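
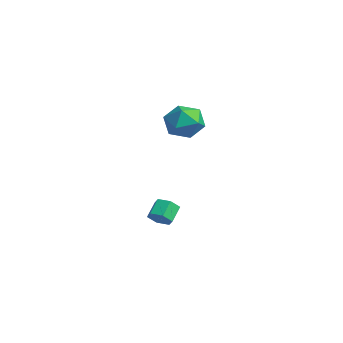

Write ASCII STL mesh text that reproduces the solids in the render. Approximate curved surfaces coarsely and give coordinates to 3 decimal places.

solid 
facet normal 0.480 -0.611 -0.629
outer loop
vertex 2.587 1.979 -3.559
vertex 2.08 2.042 -4.007
vertex 2.605 2.473 -4.025
endloop
endfacet
facet normal 0.877 0.312 0.365
outer loop
vertex 2.587 1.979 -3.559
vertex 2.605 2.473 -4.025
vertex 2.088 2.615 -2.904
endloop
endfacet
facet normal 0.877 0.313 0.365
outer loop
vertex 2.088 2.615 -2.904
vertex 2.605 2.473 -4.025
vertex 2.106 3.109 -3.371
endloop
endfacet
facet normal -0.480 0.612 0.629
outer loop
vertex 2.088 2.615 -2.904
vertex 2.106 3.109 -3.371
vertex 1.58 2.678 -3.353
endloop
endfacet
facet normal 0.480 -0.611 -0.629
outer loop
vertex 2.605 2.473 -4.025
vertex 2.08 2.042 -4.007
vertex 2.098 2.537 -4.474
endloop
endfacet
facet normal 0.463 0.786 -0.411
outer loop
vertex 2.605 2.473 -4.025
vertex 2.098 2.537 -4.474
vertex 2.106 3.109 -3.371
endloop
endfacet
facet normal 0.461 0.786 -0.411
outer loop
vertex 2.106 3.109 -3.371
vertex 2.098 2.537 -4.474
vertex 1.599 3.172 -3.819
endloop
endfacet
facet normal -0.480 0.612 0.629
outer loop
vertex 2.106 3.109 -3.371
vertex 1.599 3.172 -3.819
vertex 1.58 2.678 -3.353
endloop
endfacet
facet normal 0.480 -0.611 -0.629
outer loop
vertex 2.098 2.537 -4.474
vertex 2.08 2.042 -4.007
vertex 1.572 2.105 -4.456
endloop
endfacet
facet normal -0.416 0.474 -0.776
outer loop
vertex 2.098 2.537 -4.474
vertex 1.572 2.105 -4.456
vertex 1.599 3.172 -3.819
endloop
endfacet
facet normal -0.415 0.474 -0.777
outer loop
vertex 1.599 3.172 -3.819
vertex 1.572 2.105 -4.456
vertex 1.073 2.741 -3.801
endloop
endfacet
facet normal -0.480 0.612 0.629
outer loop
vertex 1.599 3.172 -3.819
vertex 1.073 2.741 -3.801
vertex 1.58 2.678 -3.353
endloop
endfacet
facet normal 0.480 -0.612 -0.629
outer loop
vertex 1.572 2.105 -4.456
vertex 2.08 2.042 -4.007
vertex 1.554 1.611 -3.989
endloop
endfacet
facet normal -0.877 -0.313 -0.365
outer loop
vertex 1.572 2.105 -4.456
vertex 1.554 1.611 -3.989
vertex 1.073 2.741 -3.801
endloop
endfacet
facet normal -0.877 -0.313 -0.365
outer loop
vertex 1.073 2.741 -3.801
vertex 1.554 1.611 -3.989
vertex 1.055 2.247 -3.335
endloop
endfacet
facet normal -0.480 0.611 0.629
outer loop
vertex 1.073 2.741 -3.801
vertex 1.055 2.247 -3.335
vertex 1.58 2.678 -3.353
endloop
endfacet
facet normal 0.480 -0.612 -0.629
outer loop
vertex 1.554 1.611 -3.989
vertex 2.08 2.042 -4.007
vertex 2.061 1.548 -3.541
endloop
endfacet
facet normal -0.462 -0.786 0.412
outer loop
vertex 1.554 1.611 -3.989
vertex 2.061 1.548 -3.541
vertex 1.055 2.247 -3.335
endloop
endfacet
facet normal -0.462 -0.786 0.410
outer loop
vertex 1.055 2.247 -3.335
vertex 2.061 1.548 -3.541
vertex 1.562 2.183 -2.886
endloop
endfacet
facet normal -0.480 0.611 0.629
outer loop
vertex 1.055 2.247 -3.335
vertex 1.562 2.183 -2.886
vertex 1.58 2.678 -3.353
endloop
endfacet
facet normal 0.480 -0.612 -0.629
outer loop
vertex 2.061 1.548 -3.541
vertex 2.08 2.042 -4.007
vertex 2.587 1.979 -3.559
endloop
endfacet
facet normal 0.415 -0.474 0.776
outer loop
vertex 2.061 1.548 -3.541
vertex 2.587 1.979 -3.559
vertex 1.562 2.183 -2.886
endloop
endfacet
facet normal 0.416 -0.474 0.777
outer loop
vertex 1.562 2.183 -2.886
vertex 2.587 1.979 -3.559
vertex 2.088 2.615 -2.904
endloop
endfacet
facet normal -0.480 0.611 0.629
outer loop
vertex 1.562 2.183 -2.886
vertex 2.088 2.615 -2.904
vertex 1.58 2.678 -3.353
endloop
endfacet
facet normal -0.090 0.980 0.180
outer loop
vertex 3.206 3.903 2.272
vertex 2.186 3.738 2.662
vertex 3.053 3.692 3.345
endloop
endfacet
facet normal 0.591 0.771 0.236
outer loop
vertex 3.206 3.903 2.272
vertex 3.053 3.692 3.345
vertex 3.889 3.217 2.804
endloop
endfacet
facet normal 0.786 0.483 -0.386
outer loop
vertex 3.206 3.903 2.272
vertex 3.889 3.217 2.804
vertex 3.541 2.97 1.786
endloop
endfacet
facet normal 0.225 0.513 -0.829
outer loop
vertex 3.206 3.903 2.272
vertex 3.541 2.97 1.786
vertex 2.488 3.291 1.698
endloop
endfacet
facet normal -0.316 0.819 -0.479
outer loop
vertex 3.206 3.903 2.272
vertex 2.488 3.291 1.698
vertex 2.186 3.738 2.662
endloop
endfacet
facet normal 0.625 0.263 0.735
outer loop
vertex 3.889 3.217 2.804
vertex 3.053 3.692 3.345
vertex 3.292 2.629 3.522
endloop
endfacet
facet normal -0.476 0.599 0.644
outer loop
vertex 3.053 3.692 3.345
vertex 2.186 3.738 2.662
vertex 2.239 2.95 3.434
endloop
endfacet
facet normal -0.841 0.340 -0.421
outer loop
vertex 2.186 3.738 2.662
vertex 2.488 3.291 1.698
vertex 1.891 2.703 2.416
endloop
endfacet
facet normal 0.035 -0.157 -0.987
outer loop
vertex 2.488 3.291 1.698
vertex 3.541 2.97 1.786
vertex 2.727 2.228 1.875
endloop
endfacet
facet normal 0.941 -0.203 -0.272
outer loop
vertex 3.541 2.97 1.786
vertex 3.889 3.217 2.804
vertex 3.594 2.182 2.558
endloop
endfacet
facet normal -0.225 -0.513 0.829
outer loop
vertex 2.574 2.017 2.948
vertex 3.292 2.629 3.522
vertex 2.239 2.95 3.434
endloop
endfacet
facet normal -0.786 -0.483 0.386
outer loop
vertex 2.574 2.017 2.948
vertex 2.239 2.95 3.434
vertex 1.891 2.703 2.416
endloop
endfacet
facet normal -0.591 -0.771 -0.236
outer loop
vertex 2.574 2.017 2.948
vertex 1.891 2.703 2.416
vertex 2.727 2.228 1.875
endloop
endfacet
facet normal 0.090 -0.980 -0.180
outer loop
vertex 2.574 2.017 2.948
vertex 2.727 2.228 1.875
vertex 3.594 2.182 2.558
endloop
endfacet
facet normal 0.316 -0.819 0.479
outer loop
vertex 2.574 2.017 2.948
vertex 3.594 2.182 2.558
vertex 3.292 2.629 3.522
endloop
endfacet
facet normal -0.035 0.157 0.987
outer loop
vertex 2.239 2.95 3.434
vertex 3.292 2.629 3.522
vertex 3.053 3.692 3.345
endloop
endfacet
facet normal -0.941 0.203 0.272
outer loop
vertex 1.891 2.703 2.416
vertex 2.239 2.95 3.434
vertex 2.186 3.738 2.662
endloop
endfacet
facet normal -0.625 -0.263 -0.735
outer loop
vertex 2.727 2.228 1.875
vertex 1.891 2.703 2.416
vertex 2.488 3.291 1.698
endloop
endfacet
facet normal 0.476 -0.599 -0.644
outer loop
vertex 3.594 2.182 2.558
vertex 2.727 2.228 1.875
vertex 3.541 2.97 1.786
endloop
endfacet
facet normal 0.841 -0.340 0.421
outer loop
vertex 3.292 2.629 3.522
vertex 3.594 2.182 2.558
vertex 3.889 3.217 2.804
endloop
endfacet

endsolid


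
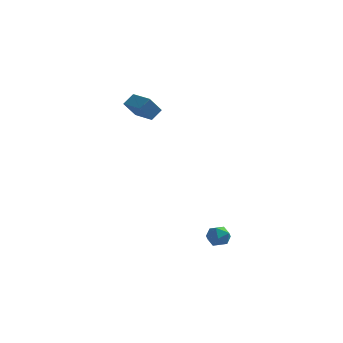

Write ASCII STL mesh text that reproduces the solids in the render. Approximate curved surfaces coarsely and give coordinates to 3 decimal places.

solid 
facet normal -0.429 -0.639 -0.639
outer loop
vertex -2.726 1.918 2.815
vertex -3.847 2.669 2.817
vertex -2.282 2.582 1.853
endloop
endfacet
facet normal 0.830 -0.557 -0.001
outer loop
vertex -1.913 3.131 2.403
vertex -2.726 1.918 2.815
vertex -2.282 2.582 1.853
endloop
endfacet
facet normal -0.429 -0.638 -0.639
outer loop
vertex -2.282 2.582 1.853
vertex -3.847 2.669 2.817
vertex -3.404 3.333 1.856
endloop
endfacet
facet normal 0.354 0.532 -0.769
outer loop
vertex -3.404 3.333 1.856
vertex -1.913 3.131 2.403
vertex -2.282 2.582 1.853
endloop
endfacet
facet normal -0.355 -0.532 0.769
outer loop
vertex -2.726 1.918 2.815
vertex -3.478 3.218 3.367
vertex -3.847 2.669 2.817
endloop
endfacet
facet normal 0.830 -0.557 -0.002
outer loop
vertex -2.356 2.467 3.364
vertex -2.726 1.918 2.815
vertex -1.913 3.131 2.403
endloop
endfacet
facet normal -0.354 -0.531 0.770
outer loop
vertex -2.356 2.467 3.364
vertex -3.478 3.218 3.367
vertex -2.726 1.918 2.815
endloop
endfacet
facet normal -0.831 0.557 0.002
outer loop
vertex -3.847 2.669 2.817
vertex -3.478 3.218 3.367
vertex -3.404 3.333 1.856
endloop
endfacet
facet normal 0.354 0.531 -0.770
outer loop
vertex -3.034 3.882 2.405
vertex -1.913 3.131 2.403
vertex -3.404 3.333 1.856
endloop
endfacet
facet normal -0.830 0.558 0.002
outer loop
vertex -3.404 3.333 1.856
vertex -3.478 3.218 3.367
vertex -3.034 3.882 2.405
endloop
endfacet
facet normal 0.429 0.639 0.639
outer loop
vertex -3.034 3.882 2.405
vertex -2.356 2.467 3.364
vertex -1.913 3.131 2.403
endloop
endfacet
facet normal 0.429 0.639 0.639
outer loop
vertex -3.478 3.218 3.367
vertex -2.356 2.467 3.364
vertex -3.034 3.882 2.405
endloop
endfacet
facet normal -0.259 0.303 0.917
outer loop
vertex 3.156 -3.468 -2.737
vertex 2.498 -3.648 -2.863
vertex 2.937 -4.109 -2.587
endloop
endfacet
facet normal 0.414 0.071 0.907
outer loop
vertex 3.156 -3.468 -2.737
vertex 2.937 -4.109 -2.587
vertex 3.56 -4.014 -2.879
endloop
endfacet
facet normal 0.775 0.461 0.432
outer loop
vertex 3.156 -3.468 -2.737
vertex 3.56 -4.014 -2.879
vertex 3.505 -3.494 -3.336
endloop
endfacet
facet normal 0.324 0.934 0.148
outer loop
vertex 3.156 -3.468 -2.737
vertex 3.505 -3.494 -3.336
vertex 2.849 -3.268 -3.326
endloop
endfacet
facet normal -0.315 0.837 0.448
outer loop
vertex 3.156 -3.468 -2.737
vertex 2.849 -3.268 -3.326
vertex 2.498 -3.648 -2.863
endloop
endfacet
facet normal 0.411 -0.607 0.680
outer loop
vertex 3.56 -4.014 -2.879
vertex 2.937 -4.109 -2.587
vertex 3.151 -4.532 -3.094
endloop
endfacet
facet normal -0.680 -0.231 0.696
outer loop
vertex 2.937 -4.109 -2.587
vertex 2.498 -3.648 -2.863
vertex 2.495 -4.306 -3.084
endloop
endfacet
facet normal -0.770 0.634 -0.063
outer loop
vertex 2.498 -3.648 -2.863
vertex 2.849 -3.268 -3.326
vertex 2.44 -3.786 -3.541
endloop
endfacet
facet normal 0.265 0.792 -0.549
outer loop
vertex 2.849 -3.268 -3.326
vertex 3.505 -3.494 -3.336
vertex 3.063 -3.691 -3.833
endloop
endfacet
facet normal 0.996 0.026 -0.090
outer loop
vertex 3.505 -3.494 -3.336
vertex 3.56 -4.014 -2.879
vertex 3.502 -4.152 -3.557
endloop
endfacet
facet normal -0.324 -0.934 -0.148
outer loop
vertex 2.844 -4.332 -3.683
vertex 3.151 -4.532 -3.094
vertex 2.495 -4.306 -3.084
endloop
endfacet
facet normal -0.775 -0.461 -0.432
outer loop
vertex 2.844 -4.332 -3.683
vertex 2.495 -4.306 -3.084
vertex 2.44 -3.786 -3.541
endloop
endfacet
facet normal -0.414 -0.071 -0.907
outer loop
vertex 2.844 -4.332 -3.683
vertex 2.44 -3.786 -3.541
vertex 3.063 -3.691 -3.833
endloop
endfacet
facet normal 0.259 -0.303 -0.917
outer loop
vertex 2.844 -4.332 -3.683
vertex 3.063 -3.691 -3.833
vertex 3.502 -4.152 -3.557
endloop
endfacet
facet normal 0.315 -0.837 -0.448
outer loop
vertex 2.844 -4.332 -3.683
vertex 3.502 -4.152 -3.557
vertex 3.151 -4.532 -3.094
endloop
endfacet
facet normal -0.265 -0.792 0.549
outer loop
vertex 2.495 -4.306 -3.084
vertex 3.151 -4.532 -3.094
vertex 2.937 -4.109 -2.587
endloop
endfacet
facet normal -0.996 -0.026 0.090
outer loop
vertex 2.44 -3.786 -3.541
vertex 2.495 -4.306 -3.084
vertex 2.498 -3.648 -2.863
endloop
endfacet
facet normal -0.411 0.607 -0.680
outer loop
vertex 3.063 -3.691 -3.833
vertex 2.44 -3.786 -3.541
vertex 2.849 -3.268 -3.326
endloop
endfacet
facet normal 0.680 0.231 -0.696
outer loop
vertex 3.502 -4.152 -3.557
vertex 3.063 -3.691 -3.833
vertex 3.505 -3.494 -3.336
endloop
endfacet
facet normal 0.770 -0.634 0.063
outer loop
vertex 3.151 -4.532 -3.094
vertex 3.502 -4.152 -3.557
vertex 3.56 -4.014 -2.879
endloop
endfacet

endsolid


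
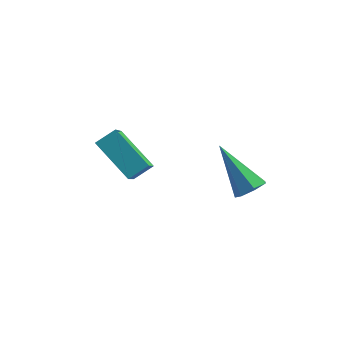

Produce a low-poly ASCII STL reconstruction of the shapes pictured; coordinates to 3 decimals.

solid 
facet normal -0.770 0.322 0.551
outer loop
vertex -1.783 0.949 2.684
vertex -2.139 2.347 1.371
vertex -2.328 0.398 2.245
endloop
endfacet
facet normal 0.182 -0.717 0.673
outer loop
vertex -0.881 -0.207 1.209
vertex -1.783 0.949 2.684
vertex -2.328 0.398 2.245
endloop
endfacet
facet normal -0.769 0.322 0.552
outer loop
vertex -2.328 0.398 2.245
vertex -2.139 2.347 1.371
vertex -2.684 1.796 0.933
endloop
endfacet
facet normal -0.612 -0.619 -0.493
outer loop
vertex -2.684 1.796 0.933
vertex -0.881 -0.207 1.209
vertex -2.328 0.398 2.245
endloop
endfacet
facet normal 0.612 0.619 0.493
outer loop
vertex -1.783 0.949 2.684
vertex -0.692 1.742 0.335
vertex -2.139 2.347 1.371
endloop
endfacet
facet normal 0.183 -0.716 0.673
outer loop
vertex -0.336 0.344 1.647
vertex -1.783 0.949 2.684
vertex -0.881 -0.207 1.209
endloop
endfacet
facet normal 0.612 0.618 0.493
outer loop
vertex -0.336 0.344 1.647
vertex -0.692 1.742 0.335
vertex -1.783 0.949 2.684
endloop
endfacet
facet normal -0.183 0.716 -0.674
outer loop
vertex -2.139 2.347 1.371
vertex -0.692 1.742 0.335
vertex -2.684 1.796 0.933
endloop
endfacet
facet normal -0.612 -0.619 -0.493
outer loop
vertex -1.237 1.191 -0.104
vertex -0.881 -0.207 1.209
vertex -2.684 1.796 0.933
endloop
endfacet
facet normal -0.183 0.717 -0.673
outer loop
vertex -2.684 1.796 0.933
vertex -0.692 1.742 0.335
vertex -1.237 1.191 -0.104
endloop
endfacet
facet normal 0.769 -0.322 -0.552
outer loop
vertex -1.237 1.191 -0.104
vertex -0.336 0.344 1.647
vertex -0.881 -0.207 1.209
endloop
endfacet
facet normal 0.770 -0.322 -0.552
outer loop
vertex -0.692 1.742 0.335
vertex -0.336 0.344 1.647
vertex -1.237 1.191 -0.104
endloop
endfacet
facet normal 0.652 -0.293 -0.699
outer loop
vertex 3.156 2.673 -0.24
vertex 2.657 2.562 -0.659
vertex 3.003 3.117 -0.569
endloop
endfacet
facet normal 0.512 0.618 0.596
outer loop
vertex 3.156 2.673 -0.24
vertex 3.003 3.117 -0.569
vertex 1.243 3.198 0.859
endloop
endfacet
facet normal 0.652 -0.293 -0.699
outer loop
vertex 3.003 3.117 -0.569
vertex 2.657 2.562 -0.659
vertex 2.59 3.142 -0.965
endloop
endfacet
facet normal 0.053 0.999 0.008
outer loop
vertex 3.003 3.117 -0.569
vertex 2.59 3.142 -0.965
vertex 1.243 3.198 0.859
endloop
endfacet
facet normal 0.652 -0.294 -0.699
outer loop
vertex 2.59 3.142 -0.965
vertex 2.657 2.562 -0.659
vertex 2.228 2.731 -1.13
endloop
endfacet
facet normal -0.575 0.686 -0.446
outer loop
vertex 2.59 3.142 -0.965
vertex 2.228 2.731 -1.13
vertex 1.243 3.198 0.859
endloop
endfacet
facet normal 0.652 -0.294 -0.699
outer loop
vertex 2.228 2.731 -1.13
vertex 2.657 2.562 -0.659
vertex 2.189 2.192 -0.94
endloop
endfacet
facet normal -0.901 -0.085 -0.426
outer loop
vertex 2.228 2.731 -1.13
vertex 2.189 2.192 -0.94
vertex 1.243 3.198 0.859
endloop
endfacet
facet normal 0.652 -0.293 -0.699
outer loop
vertex 2.189 2.192 -0.94
vertex 2.657 2.562 -0.659
vertex 2.503 1.931 -0.538
endloop
endfacet
facet normal -0.678 -0.733 0.054
outer loop
vertex 2.189 2.192 -0.94
vertex 2.503 1.931 -0.538
vertex 1.243 3.198 0.859
endloop
endfacet
facet normal 0.652 -0.293 -0.699
outer loop
vertex 2.503 1.931 -0.538
vertex 2.657 2.562 -0.659
vertex 2.933 2.146 -0.227
endloop
endfacet
facet normal -0.073 -0.771 0.633
outer loop
vertex 2.503 1.931 -0.538
vertex 2.933 2.146 -0.227
vertex 1.243 3.198 0.859
endloop
endfacet
facet normal 0.652 -0.293 -0.699
outer loop
vertex 2.933 2.146 -0.227
vertex 2.657 2.562 -0.659
vertex 3.156 2.673 -0.24
endloop
endfacet
facet normal 0.455 -0.171 0.874
outer loop
vertex 2.933 2.146 -0.227
vertex 3.156 2.673 -0.24
vertex 1.243 3.198 0.859
endloop
endfacet

endsolid


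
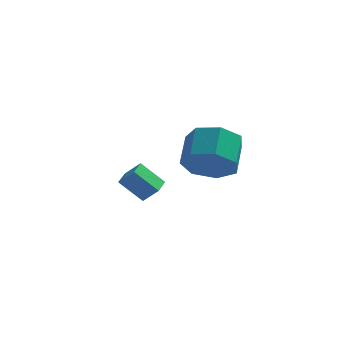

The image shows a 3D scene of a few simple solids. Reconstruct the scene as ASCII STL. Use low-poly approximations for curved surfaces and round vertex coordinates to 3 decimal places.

solid 
facet normal -0.720 0.048 0.693
outer loop
vertex -3.883 1.366 -1.695
vertex -3.758 2.254 -1.626
vertex -4.543 1.512 -2.391
endloop
endfacet
facet normal -0.138 -0.987 -0.076
outer loop
vertex -3.542 1.446 -3.354
vertex -3.883 1.366 -1.695
vertex -4.543 1.512 -2.391
endloop
endfacet
facet normal -0.720 0.047 0.693
outer loop
vertex -4.543 1.512 -2.391
vertex -3.758 2.254 -1.626
vertex -4.418 2.401 -2.322
endloop
endfacet
facet normal -0.680 0.151 -0.717
outer loop
vertex -4.418 2.401 -2.322
vertex -3.542 1.446 -3.354
vertex -4.543 1.512 -2.391
endloop
endfacet
facet normal 0.680 -0.151 0.717
outer loop
vertex -3.883 1.366 -1.695
vertex -2.757 2.188 -2.589
vertex -3.758 2.254 -1.626
endloop
endfacet
facet normal -0.139 -0.987 -0.076
outer loop
vertex -2.882 1.299 -2.658
vertex -3.883 1.366 -1.695
vertex -3.542 1.446 -3.354
endloop
endfacet
facet normal 0.680 -0.151 0.717
outer loop
vertex -2.882 1.299 -2.658
vertex -2.757 2.188 -2.589
vertex -3.883 1.366 -1.695
endloop
endfacet
facet normal 0.139 0.987 0.077
outer loop
vertex -3.758 2.254 -1.626
vertex -2.757 2.188 -2.589
vertex -4.418 2.401 -2.322
endloop
endfacet
facet normal -0.680 0.151 -0.717
outer loop
vertex -3.417 2.334 -3.285
vertex -3.542 1.446 -3.354
vertex -4.418 2.401 -2.322
endloop
endfacet
facet normal 0.139 0.987 0.076
outer loop
vertex -4.418 2.401 -2.322
vertex -2.757 2.188 -2.589
vertex -3.417 2.334 -3.285
endloop
endfacet
facet normal 0.720 -0.048 -0.693
outer loop
vertex -3.417 2.334 -3.285
vertex -2.882 1.299 -2.658
vertex -3.542 1.446 -3.354
endloop
endfacet
facet normal 0.720 -0.047 -0.693
outer loop
vertex -2.757 2.188 -2.589
vertex -2.882 1.299 -2.658
vertex -3.417 2.334 -3.285
endloop
endfacet
facet normal -0.030 -0.841 -0.540
outer loop
vertex 0.727 -3.694 1.551
vertex -0.282 -3.432 1.2
vertex 0.688 -3.178 0.75
endloop
endfacet
facet normal 0.999 -0.003 -0.050
outer loop
vertex 0.727 -3.694 1.551
vertex 0.688 -3.178 0.75
vertex 0.771 -2.45 2.351
endloop
endfacet
facet normal 0.999 -0.004 -0.050
outer loop
vertex 0.771 -2.45 2.351
vertex 0.688 -3.178 0.75
vertex 0.733 -1.933 1.549
endloop
endfacet
facet normal 0.030 0.841 0.541
outer loop
vertex 0.771 -2.45 2.351
vertex 0.733 -1.933 1.549
vertex -0.238 -2.188 2.0
endloop
endfacet
facet normal -0.030 -0.841 -0.540
outer loop
vertex 0.688 -3.178 0.75
vertex -0.282 -3.432 1.2
vertex -0.081 -2.853 0.287
endloop
endfacet
facet normal 0.592 0.420 -0.688
outer loop
vertex 0.688 -3.178 0.75
vertex -0.081 -2.853 0.287
vertex 0.733 -1.933 1.549
endloop
endfacet
facet normal 0.591 0.421 -0.688
outer loop
vertex 0.733 -1.933 1.549
vertex -0.081 -2.853 0.287
vertex -0.036 -1.608 1.087
endloop
endfacet
facet normal 0.030 0.841 0.541
outer loop
vertex 0.733 -1.933 1.549
vertex -0.036 -1.608 1.087
vertex -0.238 -2.188 2.0
endloop
endfacet
facet normal -0.031 -0.841 -0.540
outer loop
vertex -0.081 -2.853 0.287
vertex -0.282 -3.432 1.2
vertex -1.002 -2.964 0.512
endloop
endfacet
facet normal -0.261 0.529 -0.808
outer loop
vertex -0.081 -2.853 0.287
vertex -1.002 -2.964 0.512
vertex -0.036 -1.608 1.087
endloop
endfacet
facet normal -0.262 0.529 -0.807
outer loop
vertex -0.036 -1.608 1.087
vertex -1.002 -2.964 0.512
vertex -0.957 -1.72 1.312
endloop
endfacet
facet normal 0.030 0.841 0.541
outer loop
vertex -0.036 -1.608 1.087
vertex -0.957 -1.72 1.312
vertex -0.238 -2.188 2.0
endloop
endfacet
facet normal -0.030 -0.841 -0.540
outer loop
vertex -1.002 -2.964 0.512
vertex -0.282 -3.432 1.2
vertex -1.381 -3.428 1.255
endloop
endfacet
facet normal -0.917 0.238 -0.319
outer loop
vertex -1.002 -2.964 0.512
vertex -1.381 -3.428 1.255
vertex -0.957 -1.72 1.312
endloop
endfacet
facet normal -0.917 0.238 -0.319
outer loop
vertex -0.957 -1.72 1.312
vertex -1.381 -3.428 1.255
vertex -1.336 -2.184 2.055
endloop
endfacet
facet normal 0.030 0.841 0.540
outer loop
vertex -0.957 -1.72 1.312
vertex -1.336 -2.184 2.055
vertex -0.238 -2.188 2.0
endloop
endfacet
facet normal -0.030 -0.841 -0.540
outer loop
vertex -1.381 -3.428 1.255
vertex -0.282 -3.432 1.2
vertex -0.933 -3.895 1.957
endloop
endfacet
facet normal -0.883 -0.231 0.409
outer loop
vertex -1.381 -3.428 1.255
vertex -0.933 -3.895 1.957
vertex -1.336 -2.184 2.055
endloop
endfacet
facet normal -0.883 -0.231 0.409
outer loop
vertex -1.336 -2.184 2.055
vertex -0.933 -3.895 1.957
vertex -0.888 -2.651 2.757
endloop
endfacet
facet normal 0.030 0.841 0.540
outer loop
vertex -1.336 -2.184 2.055
vertex -0.888 -2.651 2.757
vertex -0.238 -2.188 2.0
endloop
endfacet
facet normal -0.031 -0.841 -0.541
outer loop
vertex -0.933 -3.895 1.957
vertex -0.282 -3.432 1.2
vertex 0.005 -4.014 2.089
endloop
endfacet
facet normal -0.184 -0.527 0.830
outer loop
vertex -0.933 -3.895 1.957
vertex 0.005 -4.014 2.089
vertex -0.888 -2.651 2.757
endloop
endfacet
facet normal -0.182 -0.526 0.830
outer loop
vertex -0.888 -2.651 2.757
vertex 0.005 -4.014 2.089
vertex 0.05 -2.769 2.888
endloop
endfacet
facet normal 0.030 0.841 0.540
outer loop
vertex -0.888 -2.651 2.757
vertex 0.05 -2.769 2.888
vertex -0.238 -2.188 2.0
endloop
endfacet
facet normal -0.030 -0.841 -0.541
outer loop
vertex 0.005 -4.014 2.089
vertex -0.282 -3.432 1.2
vertex 0.727 -3.694 1.551
endloop
endfacet
facet normal 0.654 -0.425 0.625
outer loop
vertex 0.005 -4.014 2.089
vertex 0.727 -3.694 1.551
vertex 0.05 -2.769 2.888
endloop
endfacet
facet normal 0.654 -0.425 0.625
outer loop
vertex 0.05 -2.769 2.888
vertex 0.727 -3.694 1.551
vertex 0.771 -2.45 2.351
endloop
endfacet
facet normal 0.030 0.841 0.540
outer loop
vertex 0.05 -2.769 2.888
vertex 0.771 -2.45 2.351
vertex -0.238 -2.188 2.0
endloop
endfacet

endsolid


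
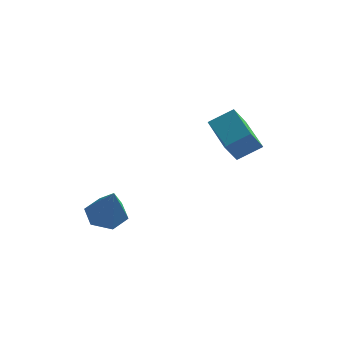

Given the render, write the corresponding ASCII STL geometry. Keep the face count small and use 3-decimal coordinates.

solid 
facet normal -0.316 -0.490 0.813
outer loop
vertex 4.216 1.106 1.879
vertex 3.254 2.525 2.36
vertex 3.303 0.692 1.275
endloop
endfacet
facet normal 0.540 -0.797 -0.270
outer loop
vertex 3.666 1.255 0.34
vertex 4.216 1.106 1.879
vertex 3.303 0.692 1.275
endloop
endfacet
facet normal -0.316 -0.490 0.813
outer loop
vertex 3.303 0.692 1.275
vertex 3.254 2.525 2.36
vertex 2.341 2.111 1.756
endloop
endfacet
facet normal -0.780 -0.354 -0.516
outer loop
vertex 2.341 2.111 1.756
vertex 3.666 1.255 0.34
vertex 3.303 0.692 1.275
endloop
endfacet
facet normal 0.780 0.354 0.516
outer loop
vertex 4.216 1.106 1.879
vertex 3.617 3.088 1.425
vertex 3.254 2.525 2.36
endloop
endfacet
facet normal 0.540 -0.797 -0.270
outer loop
vertex 4.579 1.669 0.944
vertex 4.216 1.106 1.879
vertex 3.666 1.255 0.34
endloop
endfacet
facet normal 0.780 0.354 0.516
outer loop
vertex 4.579 1.669 0.944
vertex 3.617 3.088 1.425
vertex 4.216 1.106 1.879
endloop
endfacet
facet normal -0.540 0.797 0.270
outer loop
vertex 3.254 2.525 2.36
vertex 3.617 3.088 1.425
vertex 2.341 2.111 1.756
endloop
endfacet
facet normal -0.780 -0.354 -0.516
outer loop
vertex 2.704 2.674 0.821
vertex 3.666 1.255 0.34
vertex 2.341 2.111 1.756
endloop
endfacet
facet normal -0.540 0.797 0.270
outer loop
vertex 2.341 2.111 1.756
vertex 3.617 3.088 1.425
vertex 2.704 2.674 0.821
endloop
endfacet
facet normal 0.316 0.490 -0.813
outer loop
vertex 2.704 2.674 0.821
vertex 4.579 1.669 0.944
vertex 3.666 1.255 0.34
endloop
endfacet
facet normal 0.316 0.490 -0.813
outer loop
vertex 3.617 3.088 1.425
vertex 4.579 1.669 0.944
vertex 2.704 2.674 0.821
endloop
endfacet
facet normal -0.282 0.409 -0.868
outer loop
vertex -0.093 -0.494 -2.407
vertex -0.918 -0.611 -2.194
vertex -0.518 0.119 -1.98
endloop
endfacet
facet normal 0.868 0.381 0.318
outer loop
vertex -0.093 -0.494 -2.407
vertex -0.518 0.119 -1.98
vertex -0.382 -1.389 -0.546
endloop
endfacet
facet normal -0.282 0.409 -0.868
outer loop
vertex -0.518 0.119 -1.98
vertex -0.918 -0.611 -2.194
vertex -1.343 0.002 -1.767
endloop
endfacet
facet normal 0.087 0.691 0.718
outer loop
vertex -0.518 0.119 -1.98
vertex -1.343 0.002 -1.767
vertex -0.382 -1.389 -0.546
endloop
endfacet
facet normal -0.281 0.410 -0.868
outer loop
vertex -1.343 0.002 -1.767
vertex -0.918 -0.611 -2.194
vertex -1.743 -0.728 -1.982
endloop
endfacet
facet normal -0.678 0.161 0.717
outer loop
vertex -1.343 0.002 -1.767
vertex -1.743 -0.728 -1.982
vertex -0.382 -1.389 -0.546
endloop
endfacet
facet normal -0.281 0.409 -0.868
outer loop
vertex -1.743 -0.728 -1.982
vertex -0.918 -0.611 -2.194
vertex -1.318 -1.342 -2.409
endloop
endfacet
facet normal -0.663 -0.679 0.316
outer loop
vertex -1.743 -0.728 -1.982
vertex -1.318 -1.342 -2.409
vertex -0.382 -1.389 -0.546
endloop
endfacet
facet normal -0.282 0.410 -0.868
outer loop
vertex -1.318 -1.342 -2.409
vertex -0.918 -0.611 -2.194
vertex -0.493 -1.225 -2.622
endloop
endfacet
facet normal 0.118 -0.989 -0.084
outer loop
vertex -1.318 -1.342 -2.409
vertex -0.493 -1.225 -2.622
vertex -0.382 -1.389 -0.546
endloop
endfacet
facet normal -0.282 0.410 -0.868
outer loop
vertex -0.493 -1.225 -2.622
vertex -0.918 -0.611 -2.194
vertex -0.093 -0.494 -2.407
endloop
endfacet
facet normal 0.884 -0.459 -0.084
outer loop
vertex -0.493 -1.225 -2.622
vertex -0.093 -0.494 -2.407
vertex -0.382 -1.389 -0.546
endloop
endfacet

endsolid


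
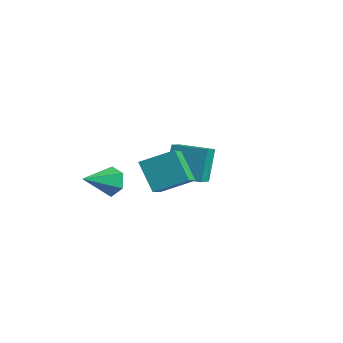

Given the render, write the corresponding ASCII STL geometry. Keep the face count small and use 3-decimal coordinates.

solid 
facet normal 0.148 0.874 -0.462
outer loop
vertex -3.165 -2.472 0.813
vertex -3.717 -2.775 0.062
vertex -4.131 -2.306 0.817
endloop
endfacet
facet normal 0.019 0.089 0.996
outer loop
vertex -3.165 -2.472 0.813
vertex -4.131 -2.306 0.817
vertex -4.023 -4.585 1.018
endloop
endfacet
facet normal 0.148 0.874 -0.462
outer loop
vertex -4.131 -2.306 0.817
vertex -3.717 -2.775 0.062
vertex -4.683 -2.609 0.066
endloop
endfacet
facet normal -0.808 0.014 0.589
outer loop
vertex -4.131 -2.306 0.817
vertex -4.683 -2.609 0.066
vertex -4.023 -4.585 1.018
endloop
endfacet
facet normal 0.148 0.874 -0.462
outer loop
vertex -4.683 -2.609 0.066
vertex -3.717 -2.775 0.062
vertex -4.269 -3.078 -0.689
endloop
endfacet
facet normal -0.884 -0.407 -0.232
outer loop
vertex -4.683 -2.609 0.066
vertex -4.269 -3.078 -0.689
vertex -4.023 -4.585 1.018
endloop
endfacet
facet normal 0.148 0.875 -0.461
outer loop
vertex -4.269 -3.078 -0.689
vertex -3.717 -2.775 0.062
vertex -3.303 -3.243 -0.693
endloop
endfacet
facet normal -0.131 -0.752 -0.645
outer loop
vertex -4.269 -3.078 -0.689
vertex -3.303 -3.243 -0.693
vertex -4.023 -4.585 1.018
endloop
endfacet
facet normal 0.148 0.875 -0.461
outer loop
vertex -3.303 -3.243 -0.693
vertex -3.717 -2.775 0.062
vertex -2.751 -2.94 0.058
endloop
endfacet
facet normal 0.696 -0.677 -0.238
outer loop
vertex -3.303 -3.243 -0.693
vertex -2.751 -2.94 0.058
vertex -4.023 -4.585 1.018
endloop
endfacet
facet normal 0.148 0.875 -0.461
outer loop
vertex -2.751 -2.94 0.058
vertex -3.717 -2.775 0.062
vertex -3.165 -2.472 0.813
endloop
endfacet
facet normal 0.771 -0.257 0.582
outer loop
vertex -2.751 -2.94 0.058
vertex -3.165 -2.472 0.813
vertex -4.023 -4.585 1.018
endloop
endfacet
facet normal -0.892 -0.452 0.016
outer loop
vertex -3.703 1.787 0.806
vertex -4.474 3.272 -0.196
vertex -3.221 0.769 -1.072
endloop
endfacet
facet normal 0.395 -0.761 0.514
outer loop
vertex -1.446 1.668 -1.104
vertex -3.703 1.787 0.806
vertex -3.221 0.769 -1.072
endloop
endfacet
facet normal -0.892 -0.452 0.016
outer loop
vertex -3.221 0.769 -1.072
vertex -4.474 3.272 -0.196
vertex -3.992 2.254 -2.074
endloop
endfacet
facet normal 0.220 -0.465 -0.858
outer loop
vertex -3.992 2.254 -2.074
vertex -1.446 1.668 -1.104
vertex -3.221 0.769 -1.072
endloop
endfacet
facet normal -0.220 0.465 0.858
outer loop
vertex -3.703 1.787 0.806
vertex -2.699 4.171 -0.228
vertex -4.474 3.272 -0.196
endloop
endfacet
facet normal 0.395 -0.761 0.514
outer loop
vertex -1.928 2.686 0.774
vertex -3.703 1.787 0.806
vertex -1.446 1.668 -1.104
endloop
endfacet
facet normal -0.220 0.465 0.858
outer loop
vertex -1.928 2.686 0.774
vertex -2.699 4.171 -0.228
vertex -3.703 1.787 0.806
endloop
endfacet
facet normal -0.395 0.761 -0.514
outer loop
vertex -4.474 3.272 -0.196
vertex -2.699 4.171 -0.228
vertex -3.992 2.254 -2.074
endloop
endfacet
facet normal 0.220 -0.465 -0.858
outer loop
vertex -2.217 3.153 -2.106
vertex -1.446 1.668 -1.104
vertex -3.992 2.254 -2.074
endloop
endfacet
facet normal -0.395 0.761 -0.514
outer loop
vertex -3.992 2.254 -2.074
vertex -2.699 4.171 -0.228
vertex -2.217 3.153 -2.106
endloop
endfacet
facet normal 0.892 0.452 -0.016
outer loop
vertex -2.217 3.153 -2.106
vertex -1.928 2.686 0.774
vertex -1.446 1.668 -1.104
endloop
endfacet
facet normal 0.892 0.452 -0.016
outer loop
vertex -2.699 4.171 -0.228
vertex -1.928 2.686 0.774
vertex -2.217 3.153 -2.106
endloop
endfacet
facet normal -0.442 0.708 -0.552
outer loop
vertex -1.828 -2.142 2.056
vertex -0.619 -0.789 2.823
vertex -0.519 -2.475 0.58
endloop
endfacet
facet normal -0.614 -0.687 -0.390
outer loop
vertex 0.439 -4.011 1.777
vertex -1.828 -2.142 2.056
vertex -0.519 -2.475 0.58
endloop
endfacet
facet normal -0.442 0.708 -0.552
outer loop
vertex -0.519 -2.475 0.58
vertex -0.619 -0.789 2.823
vertex 0.69 -1.122 1.348
endloop
endfacet
facet normal 0.655 -0.166 -0.737
outer loop
vertex 0.69 -1.122 1.348
vertex 0.439 -4.011 1.777
vertex -0.519 -2.475 0.58
endloop
endfacet
facet normal -0.654 0.167 0.738
outer loop
vertex -1.828 -2.142 2.056
vertex 0.339 -2.325 4.02
vertex -0.619 -0.789 2.823
endloop
endfacet
facet normal -0.614 -0.686 -0.390
outer loop
vertex -0.87 -3.678 3.252
vertex -1.828 -2.142 2.056
vertex 0.439 -4.011 1.777
endloop
endfacet
facet normal -0.654 0.166 0.738
outer loop
vertex -0.87 -3.678 3.252
vertex 0.339 -2.325 4.02
vertex -1.828 -2.142 2.056
endloop
endfacet
facet normal 0.614 0.687 0.390
outer loop
vertex -0.619 -0.789 2.823
vertex 0.339 -2.325 4.02
vertex 0.69 -1.122 1.348
endloop
endfacet
facet normal 0.654 -0.166 -0.738
outer loop
vertex 1.648 -2.658 2.544
vertex 0.439 -4.011 1.777
vertex 0.69 -1.122 1.348
endloop
endfacet
facet normal 0.614 0.686 0.390
outer loop
vertex 0.69 -1.122 1.348
vertex 0.339 -2.325 4.02
vertex 1.648 -2.658 2.544
endloop
endfacet
facet normal 0.442 -0.707 0.552
outer loop
vertex 1.648 -2.658 2.544
vertex -0.87 -3.678 3.252
vertex 0.439 -4.011 1.777
endloop
endfacet
facet normal 0.442 -0.708 0.551
outer loop
vertex 0.339 -2.325 4.02
vertex -0.87 -3.678 3.252
vertex 1.648 -2.658 2.544
endloop
endfacet

endsolid


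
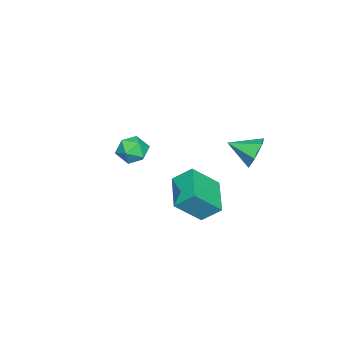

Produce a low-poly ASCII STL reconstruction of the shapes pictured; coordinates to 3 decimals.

solid 
facet normal -0.507 0.517 -0.689
outer loop
vertex -0.423 2.118 -3.63
vertex 1.091 2.882 -4.171
vertex -0.264 1.267 -4.386
endloop
endfacet
facet normal -0.850 -0.429 0.304
outer loop
vertex 0.589 0.398 -3.229
vertex -0.423 2.118 -3.63
vertex -0.264 1.267 -4.386
endloop
endfacet
facet normal -0.508 0.518 -0.689
outer loop
vertex -0.264 1.267 -4.386
vertex 1.091 2.882 -4.171
vertex 1.25 2.031 -4.928
endloop
endfacet
facet normal 0.138 -0.740 -0.658
outer loop
vertex 1.25 2.031 -4.928
vertex 0.589 0.398 -3.229
vertex -0.264 1.267 -4.386
endloop
endfacet
facet normal -0.138 0.740 0.658
outer loop
vertex -0.423 2.118 -3.63
vertex 1.944 2.013 -3.014
vertex 1.091 2.882 -4.171
endloop
endfacet
facet normal -0.850 -0.429 0.304
outer loop
vertex 0.43 1.249 -2.472
vertex -0.423 2.118 -3.63
vertex 0.589 0.398 -3.229
endloop
endfacet
facet normal -0.138 0.741 0.658
outer loop
vertex 0.43 1.249 -2.472
vertex 1.944 2.013 -3.014
vertex -0.423 2.118 -3.63
endloop
endfacet
facet normal 0.850 0.430 -0.304
outer loop
vertex 1.091 2.882 -4.171
vertex 1.944 2.013 -3.014
vertex 1.25 2.031 -4.928
endloop
endfacet
facet normal 0.139 -0.740 -0.658
outer loop
vertex 2.103 1.162 -3.77
vertex 0.589 0.398 -3.229
vertex 1.25 2.031 -4.928
endloop
endfacet
facet normal 0.850 0.429 -0.304
outer loop
vertex 1.25 2.031 -4.928
vertex 1.944 2.013 -3.014
vertex 2.103 1.162 -3.77
endloop
endfacet
facet normal 0.507 -0.518 0.689
outer loop
vertex 2.103 1.162 -3.77
vertex 0.43 1.249 -2.472
vertex 0.589 0.398 -3.229
endloop
endfacet
facet normal 0.508 -0.517 0.689
outer loop
vertex 1.944 2.013 -3.014
vertex 0.43 1.249 -2.472
vertex 2.103 1.162 -3.77
endloop
endfacet
facet normal -0.202 0.909 -0.364
outer loop
vertex -0.804 3.271 -2.61
vertex -1.403 3.37 -2.03
vertex -0.616 3.611 -1.866
endloop
endfacet
facet normal 0.933 -0.353 -0.074
outer loop
vertex -0.804 3.271 -2.61
vertex -0.616 3.611 -1.866
vertex -1.137 2.17 -1.55
endloop
endfacet
facet normal -0.202 0.909 -0.364
outer loop
vertex -0.616 3.611 -1.866
vertex -1.403 3.37 -2.03
vertex -1.215 3.71 -1.286
endloop
endfacet
facet normal 0.685 -0.089 0.723
outer loop
vertex -0.616 3.611 -1.866
vertex -1.215 3.71 -1.286
vertex -1.137 2.17 -1.55
endloop
endfacet
facet normal -0.202 0.909 -0.364
outer loop
vertex -1.215 3.71 -1.286
vertex -1.403 3.37 -2.03
vertex -2.003 3.469 -1.451
endloop
endfacet
facet normal -0.150 -0.174 0.973
outer loop
vertex -1.215 3.71 -1.286
vertex -2.003 3.469 -1.451
vertex -1.137 2.17 -1.55
endloop
endfacet
facet normal -0.202 0.909 -0.364
outer loop
vertex -2.003 3.469 -1.451
vertex -1.403 3.37 -2.03
vertex -2.191 3.129 -2.195
endloop
endfacet
facet normal -0.738 -0.524 0.426
outer loop
vertex -2.003 3.469 -1.451
vertex -2.191 3.129 -2.195
vertex -1.137 2.17 -1.55
endloop
endfacet
facet normal -0.202 0.909 -0.364
outer loop
vertex -2.191 3.129 -2.195
vertex -1.403 3.37 -2.03
vertex -1.591 3.03 -2.775
endloop
endfacet
facet normal -0.490 -0.788 -0.372
outer loop
vertex -2.191 3.129 -2.195
vertex -1.591 3.03 -2.775
vertex -1.137 2.17 -1.55
endloop
endfacet
facet normal -0.202 0.909 -0.364
outer loop
vertex -1.591 3.03 -2.775
vertex -1.403 3.37 -2.03
vertex -0.804 3.271 -2.61
endloop
endfacet
facet normal 0.346 -0.703 -0.622
outer loop
vertex -1.591 3.03 -2.775
vertex -0.804 3.271 -2.61
vertex -1.137 2.17 -1.55
endloop
endfacet
facet normal -0.751 0.535 -0.387
outer loop
vertex -2.25 -2.263 -4.391
vertex -2.789 -2.717 -3.972
vertex -2.478 -2.037 -3.636
endloop
endfacet
facet normal -0.161 0.931 -0.327
outer loop
vertex -2.25 -2.263 -4.391
vertex -2.478 -2.037 -3.636
vertex -1.692 -1.98 -3.861
endloop
endfacet
facet normal 0.356 0.615 -0.703
outer loop
vertex -2.25 -2.263 -4.391
vertex -1.692 -1.98 -3.861
vertex -1.516 -2.625 -4.336
endloop
endfacet
facet normal 0.086 0.023 -0.996
outer loop
vertex -2.25 -2.263 -4.391
vertex -1.516 -2.625 -4.336
vertex -2.195 -3.081 -4.405
endloop
endfacet
facet normal -0.599 -0.027 -0.800
outer loop
vertex -2.25 -2.263 -4.391
vertex -2.195 -3.081 -4.405
vertex -2.789 -2.717 -3.972
endloop
endfacet
facet normal 0.035 0.933 0.358
outer loop
vertex -1.692 -1.98 -3.861
vertex -2.478 -2.037 -3.636
vertex -1.885 -2.259 -3.115
endloop
endfacet
facet normal -0.920 0.291 0.262
outer loop
vertex -2.478 -2.037 -3.636
vertex -2.789 -2.717 -3.972
vertex -2.564 -2.715 -3.184
endloop
endfacet
facet normal -0.674 -0.618 -0.405
outer loop
vertex -2.789 -2.717 -3.972
vertex -2.195 -3.081 -4.405
vertex -2.388 -3.36 -3.659
endloop
endfacet
facet normal 0.434 -0.537 -0.723
outer loop
vertex -2.195 -3.081 -4.405
vertex -1.516 -2.625 -4.336
vertex -1.602 -3.303 -3.884
endloop
endfacet
facet normal 0.872 0.422 -0.250
outer loop
vertex -1.516 -2.625 -4.336
vertex -1.692 -1.98 -3.861
vertex -1.291 -2.623 -3.548
endloop
endfacet
facet normal -0.086 -0.023 0.996
outer loop
vertex -1.83 -3.077 -3.129
vertex -1.885 -2.259 -3.115
vertex -2.564 -2.715 -3.184
endloop
endfacet
facet normal -0.356 -0.615 0.703
outer loop
vertex -1.83 -3.077 -3.129
vertex -2.564 -2.715 -3.184
vertex -2.388 -3.36 -3.659
endloop
endfacet
facet normal 0.161 -0.931 0.327
outer loop
vertex -1.83 -3.077 -3.129
vertex -2.388 -3.36 -3.659
vertex -1.602 -3.303 -3.884
endloop
endfacet
facet normal 0.751 -0.535 0.387
outer loop
vertex -1.83 -3.077 -3.129
vertex -1.602 -3.303 -3.884
vertex -1.291 -2.623 -3.548
endloop
endfacet
facet normal 0.599 0.027 0.800
outer loop
vertex -1.83 -3.077 -3.129
vertex -1.291 -2.623 -3.548
vertex -1.885 -2.259 -3.115
endloop
endfacet
facet normal -0.434 0.537 0.723
outer loop
vertex -2.564 -2.715 -3.184
vertex -1.885 -2.259 -3.115
vertex -2.478 -2.037 -3.636
endloop
endfacet
facet normal -0.872 -0.422 0.250
outer loop
vertex -2.388 -3.36 -3.659
vertex -2.564 -2.715 -3.184
vertex -2.789 -2.717 -3.972
endloop
endfacet
facet normal -0.035 -0.933 -0.358
outer loop
vertex -1.602 -3.303 -3.884
vertex -2.388 -3.36 -3.659
vertex -2.195 -3.081 -4.405
endloop
endfacet
facet normal 0.920 -0.291 -0.262
outer loop
vertex -1.291 -2.623 -3.548
vertex -1.602 -3.303 -3.884
vertex -1.516 -2.625 -4.336
endloop
endfacet
facet normal 0.674 0.618 0.405
outer loop
vertex -1.885 -2.259 -3.115
vertex -1.291 -2.623 -3.548
vertex -1.692 -1.98 -3.861
endloop
endfacet

endsolid


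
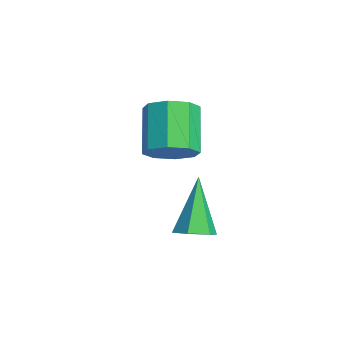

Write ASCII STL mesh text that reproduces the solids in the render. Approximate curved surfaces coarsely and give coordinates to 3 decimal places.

solid 
facet normal 0.478 -0.173 -0.861
outer loop
vertex -0.363 0.689 0.004
vertex -0.854 1.017 -0.334
vertex -0.314 1.359 -0.103
endloop
endfacet
facet normal 0.716 0.059 0.695
outer loop
vertex -0.363 0.689 0.004
vertex -0.314 1.359 -0.103
vertex -1.866 1.383 1.494
endloop
endfacet
facet normal 0.477 -0.171 -0.862
outer loop
vertex -0.314 1.359 -0.103
vertex -0.854 1.017 -0.334
vertex -0.805 1.687 -0.44
endloop
endfacet
facet normal 0.355 0.874 0.332
outer loop
vertex -0.314 1.359 -0.103
vertex -0.805 1.687 -0.44
vertex -1.866 1.383 1.494
endloop
endfacet
facet normal 0.477 -0.171 -0.862
outer loop
vertex -0.805 1.687 -0.44
vertex -0.854 1.017 -0.334
vertex -1.345 1.345 -0.671
endloop
endfacet
facet normal -0.489 0.862 -0.133
outer loop
vertex -0.805 1.687 -0.44
vertex -1.345 1.345 -0.671
vertex -1.866 1.383 1.494
endloop
endfacet
facet normal 0.476 -0.173 -0.862
outer loop
vertex -1.345 1.345 -0.671
vertex -0.854 1.017 -0.334
vertex -1.395 0.676 -0.564
endloop
endfacet
facet normal -0.972 0.035 -0.234
outer loop
vertex -1.345 1.345 -0.671
vertex -1.395 0.676 -0.564
vertex -1.866 1.383 1.494
endloop
endfacet
facet normal 0.476 -0.173 -0.862
outer loop
vertex -1.395 0.676 -0.564
vertex -0.854 1.017 -0.334
vertex -0.904 0.348 -0.227
endloop
endfacet
facet normal -0.610 -0.782 0.129
outer loop
vertex -1.395 0.676 -0.564
vertex -0.904 0.348 -0.227
vertex -1.866 1.383 1.494
endloop
endfacet
facet normal 0.477 -0.173 -0.862
outer loop
vertex -0.904 0.348 -0.227
vertex -0.854 1.017 -0.334
vertex -0.363 0.689 0.004
endloop
endfacet
facet normal 0.232 -0.771 0.593
outer loop
vertex -0.904 0.348 -0.227
vertex -0.363 0.689 0.004
vertex -1.866 1.383 1.494
endloop
endfacet
facet normal 0.674 -0.157 -0.722
outer loop
vertex -1.591 0.367 3.041
vertex -2.18 0.617 2.437
vertex -1.569 1.029 2.918
endloop
endfacet
facet normal 0.738 0.099 0.667
outer loop
vertex -1.591 0.367 3.041
vertex -1.569 1.029 2.918
vertex -2.811 0.652 4.348
endloop
endfacet
facet normal 0.738 0.100 0.667
outer loop
vertex -2.811 0.652 4.348
vertex -1.569 1.029 2.918
vertex -2.789 1.314 4.224
endloop
endfacet
facet normal -0.674 0.158 0.722
outer loop
vertex -2.811 0.652 4.348
vertex -2.789 1.314 4.224
vertex -3.4 0.903 3.743
endloop
endfacet
facet normal 0.674 -0.158 -0.722
outer loop
vertex -1.569 1.029 2.918
vertex -2.18 0.617 2.437
vertex -1.904 1.45 2.513
endloop
endfacet
facet normal 0.546 0.764 0.343
outer loop
vertex -1.569 1.029 2.918
vertex -1.904 1.45 2.513
vertex -2.789 1.314 4.224
endloop
endfacet
facet normal 0.546 0.764 0.343
outer loop
vertex -2.789 1.314 4.224
vertex -1.904 1.45 2.513
vertex -3.124 1.735 3.819
endloop
endfacet
facet normal -0.674 0.158 0.722
outer loop
vertex -2.789 1.314 4.224
vertex -3.124 1.735 3.819
vertex -3.4 0.903 3.743
endloop
endfacet
facet normal 0.674 -0.158 -0.721
outer loop
vertex -1.904 1.45 2.513
vertex -2.18 0.617 2.437
vertex -2.401 1.383 2.063
endloop
endfacet
facet normal 0.033 0.983 -0.183
outer loop
vertex -1.904 1.45 2.513
vertex -2.401 1.383 2.063
vertex -3.124 1.735 3.819
endloop
endfacet
facet normal 0.033 0.982 -0.183
outer loop
vertex -3.124 1.735 3.819
vertex -2.401 1.383 2.063
vertex -3.621 1.668 3.37
endloop
endfacet
facet normal -0.674 0.157 0.722
outer loop
vertex -3.124 1.735 3.819
vertex -3.621 1.668 3.37
vertex -3.4 0.903 3.743
endloop
endfacet
facet normal 0.674 -0.158 -0.722
outer loop
vertex -2.401 1.383 2.063
vertex -2.18 0.617 2.437
vertex -2.769 0.868 1.832
endloop
endfacet
facet normal -0.498 0.625 -0.601
outer loop
vertex -2.401 1.383 2.063
vertex -2.769 0.868 1.832
vertex -3.621 1.668 3.37
endloop
endfacet
facet normal -0.498 0.625 -0.601
outer loop
vertex -3.621 1.668 3.37
vertex -2.769 0.868 1.832
vertex -3.989 1.153 3.139
endloop
endfacet
facet normal -0.674 0.157 0.722
outer loop
vertex -3.621 1.668 3.37
vertex -3.989 1.153 3.139
vertex -3.4 0.903 3.743
endloop
endfacet
facet normal 0.674 -0.158 -0.722
outer loop
vertex -2.769 0.868 1.832
vertex -2.18 0.617 2.437
vertex -2.791 0.206 1.956
endloop
endfacet
facet normal -0.738 -0.100 -0.667
outer loop
vertex -2.769 0.868 1.832
vertex -2.791 0.206 1.956
vertex -3.989 1.153 3.139
endloop
endfacet
facet normal -0.738 -0.100 -0.668
outer loop
vertex -3.989 1.153 3.139
vertex -2.791 0.206 1.956
vertex -4.011 0.491 3.262
endloop
endfacet
facet normal -0.674 0.157 0.722
outer loop
vertex -3.989 1.153 3.139
vertex -4.011 0.491 3.262
vertex -3.4 0.903 3.743
endloop
endfacet
facet normal 0.674 -0.158 -0.722
outer loop
vertex -2.791 0.206 1.956
vertex -2.18 0.617 2.437
vertex -2.456 -0.215 2.361
endloop
endfacet
facet normal -0.546 -0.764 -0.343
outer loop
vertex -2.791 0.206 1.956
vertex -2.456 -0.215 2.361
vertex -4.011 0.491 3.262
endloop
endfacet
facet normal -0.546 -0.764 -0.343
outer loop
vertex -4.011 0.491 3.262
vertex -2.456 -0.215 2.361
vertex -3.676 0.07 3.667
endloop
endfacet
facet normal -0.674 0.158 0.722
outer loop
vertex -4.011 0.491 3.262
vertex -3.676 0.07 3.667
vertex -3.4 0.903 3.743
endloop
endfacet
facet normal 0.674 -0.157 -0.722
outer loop
vertex -2.456 -0.215 2.361
vertex -2.18 0.617 2.437
vertex -1.959 -0.148 2.81
endloop
endfacet
facet normal -0.033 -0.982 0.183
outer loop
vertex -2.456 -0.215 2.361
vertex -1.959 -0.148 2.81
vertex -3.676 0.07 3.667
endloop
endfacet
facet normal -0.033 -0.983 0.183
outer loop
vertex -3.676 0.07 3.667
vertex -1.959 -0.148 2.81
vertex -3.179 0.137 4.117
endloop
endfacet
facet normal -0.674 0.158 0.721
outer loop
vertex -3.676 0.07 3.667
vertex -3.179 0.137 4.117
vertex -3.4 0.903 3.743
endloop
endfacet
facet normal 0.674 -0.157 -0.722
outer loop
vertex -1.959 -0.148 2.81
vertex -2.18 0.617 2.437
vertex -1.591 0.367 3.041
endloop
endfacet
facet normal 0.498 -0.625 0.601
outer loop
vertex -1.959 -0.148 2.81
vertex -1.591 0.367 3.041
vertex -3.179 0.137 4.117
endloop
endfacet
facet normal 0.498 -0.625 0.601
outer loop
vertex -3.179 0.137 4.117
vertex -1.591 0.367 3.041
vertex -2.811 0.652 4.348
endloop
endfacet
facet normal -0.674 0.158 0.722
outer loop
vertex -3.179 0.137 4.117
vertex -2.811 0.652 4.348
vertex -3.4 0.903 3.743
endloop
endfacet

endsolid


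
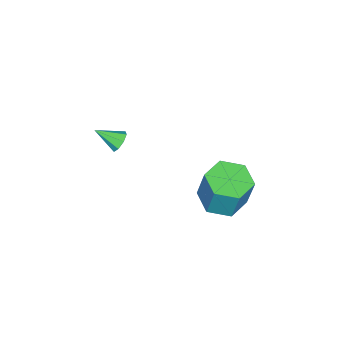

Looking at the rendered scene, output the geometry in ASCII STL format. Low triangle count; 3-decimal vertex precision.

solid 
facet normal -0.107 -0.238 -0.965
outer loop
vertex 2.644 1.188 -3.154
vertex 1.606 1.389 -3.089
vertex 2.28 2.163 -3.354
endloop
endfacet
facet normal 0.933 0.312 -0.179
outer loop
vertex 2.644 1.188 -3.154
vertex 2.28 2.163 -3.354
vertex 2.833 1.61 -1.435
endloop
endfacet
facet normal 0.933 0.313 -0.179
outer loop
vertex 2.833 1.61 -1.435
vertex 2.28 2.163 -3.354
vertex 2.468 2.585 -1.635
endloop
endfacet
facet normal 0.105 0.238 0.966
outer loop
vertex 2.833 1.61 -1.435
vertex 2.468 2.585 -1.635
vertex 1.794 1.811 -1.371
endloop
endfacet
facet normal -0.106 -0.238 -0.965
outer loop
vertex 2.28 2.163 -3.354
vertex 1.606 1.389 -3.089
vertex 1.241 2.364 -3.289
endloop
endfacet
facet normal 0.169 0.953 -0.252
outer loop
vertex 2.28 2.163 -3.354
vertex 1.241 2.364 -3.289
vertex 2.468 2.585 -1.635
endloop
endfacet
facet normal 0.169 0.953 -0.252
outer loop
vertex 2.468 2.585 -1.635
vertex 1.241 2.364 -3.289
vertex 1.43 2.786 -1.57
endloop
endfacet
facet normal 0.106 0.237 0.966
outer loop
vertex 2.468 2.585 -1.635
vertex 1.43 2.786 -1.57
vertex 1.794 1.811 -1.371
endloop
endfacet
facet normal -0.105 -0.238 -0.966
outer loop
vertex 1.241 2.364 -3.289
vertex 1.606 1.389 -3.089
vertex 0.567 1.59 -3.025
endloop
endfacet
facet normal -0.764 0.641 -0.073
outer loop
vertex 1.241 2.364 -3.289
vertex 0.567 1.59 -3.025
vertex 1.43 2.786 -1.57
endloop
endfacet
facet normal -0.764 0.641 -0.073
outer loop
vertex 1.43 2.786 -1.57
vertex 0.567 1.59 -3.025
vertex 0.756 2.012 -1.306
endloop
endfacet
facet normal 0.106 0.237 0.966
outer loop
vertex 1.43 2.786 -1.57
vertex 0.756 2.012 -1.306
vertex 1.794 1.811 -1.371
endloop
endfacet
facet normal -0.105 -0.238 -0.966
outer loop
vertex 0.567 1.59 -3.025
vertex 1.606 1.389 -3.089
vertex 0.932 0.615 -2.825
endloop
endfacet
facet normal -0.933 -0.312 0.179
outer loop
vertex 0.567 1.59 -3.025
vertex 0.932 0.615 -2.825
vertex 0.756 2.012 -1.306
endloop
endfacet
facet normal -0.933 -0.312 0.179
outer loop
vertex 0.756 2.012 -1.306
vertex 0.932 0.615 -2.825
vertex 1.12 1.037 -1.106
endloop
endfacet
facet normal 0.107 0.238 0.965
outer loop
vertex 0.756 2.012 -1.306
vertex 1.12 1.037 -1.106
vertex 1.794 1.811 -1.371
endloop
endfacet
facet normal -0.106 -0.237 -0.966
outer loop
vertex 0.932 0.615 -2.825
vertex 1.606 1.389 -3.089
vertex 1.97 0.414 -2.89
endloop
endfacet
facet normal -0.169 -0.953 0.252
outer loop
vertex 0.932 0.615 -2.825
vertex 1.97 0.414 -2.89
vertex 1.12 1.037 -1.106
endloop
endfacet
facet normal -0.169 -0.953 0.252
outer loop
vertex 1.12 1.037 -1.106
vertex 1.97 0.414 -2.89
vertex 2.159 0.836 -1.171
endloop
endfacet
facet normal 0.106 0.238 0.965
outer loop
vertex 1.12 1.037 -1.106
vertex 2.159 0.836 -1.171
vertex 1.794 1.811 -1.371
endloop
endfacet
facet normal -0.106 -0.237 -0.966
outer loop
vertex 1.97 0.414 -2.89
vertex 1.606 1.389 -3.089
vertex 2.644 1.188 -3.154
endloop
endfacet
facet normal 0.764 -0.641 0.073
outer loop
vertex 1.97 0.414 -2.89
vertex 2.644 1.188 -3.154
vertex 2.159 0.836 -1.171
endloop
endfacet
facet normal 0.764 -0.641 0.073
outer loop
vertex 2.159 0.836 -1.171
vertex 2.644 1.188 -3.154
vertex 2.833 1.61 -1.435
endloop
endfacet
facet normal 0.105 0.238 0.966
outer loop
vertex 2.159 0.836 -1.171
vertex 2.833 1.61 -1.435
vertex 1.794 1.811 -1.371
endloop
endfacet
facet normal -0.265 0.812 -0.519
outer loop
vertex 2.498 -2.959 -0.906
vertex 1.995 -3.17 -0.979
vertex 2.231 -2.85 -0.599
endloop
endfacet
facet normal 0.773 0.174 0.610
outer loop
vertex 2.498 -2.959 -0.906
vertex 2.231 -2.85 -0.599
vertex 2.325 -4.17 -0.341
endloop
endfacet
facet normal -0.270 0.813 -0.517
outer loop
vertex 2.231 -2.85 -0.599
vertex 1.995 -3.17 -0.979
vertex 1.827 -2.93 -0.514
endloop
endfacet
facet normal 0.164 0.200 0.966
outer loop
vertex 2.231 -2.85 -0.599
vertex 1.827 -2.93 -0.514
vertex 2.325 -4.17 -0.341
endloop
endfacet
facet normal -0.269 0.813 -0.517
outer loop
vertex 1.827 -2.93 -0.514
vertex 1.995 -3.17 -0.979
vertex 1.521 -3.15 -0.701
endloop
endfacet
facet normal -0.482 -0.072 0.873
outer loop
vertex 1.827 -2.93 -0.514
vertex 1.521 -3.15 -0.701
vertex 2.325 -4.17 -0.341
endloop
endfacet
facet normal -0.269 0.813 -0.517
outer loop
vertex 1.521 -3.15 -0.701
vertex 1.995 -3.17 -0.979
vertex 1.493 -3.382 -1.051
endloop
endfacet
facet normal -0.786 -0.484 0.384
outer loop
vertex 1.521 -3.15 -0.701
vertex 1.493 -3.382 -1.051
vertex 2.325 -4.17 -0.341
endloop
endfacet
facet normal -0.269 0.812 -0.518
outer loop
vertex 1.493 -3.382 -1.051
vertex 1.995 -3.17 -0.979
vertex 1.759 -3.49 -1.358
endloop
endfacet
facet normal -0.569 -0.794 -0.214
outer loop
vertex 1.493 -3.382 -1.051
vertex 1.759 -3.49 -1.358
vertex 2.325 -4.17 -0.341
endloop
endfacet
facet normal -0.267 0.812 -0.519
outer loop
vertex 1.759 -3.49 -1.358
vertex 1.995 -3.17 -0.979
vertex 2.164 -3.411 -1.443
endloop
endfacet
facet normal 0.040 -0.820 -0.571
outer loop
vertex 1.759 -3.49 -1.358
vertex 2.164 -3.411 -1.443
vertex 2.325 -4.17 -0.341
endloop
endfacet
facet normal -0.267 0.812 -0.519
outer loop
vertex 2.164 -3.411 -1.443
vertex 1.995 -3.17 -0.979
vertex 2.47 -3.191 -1.256
endloop
endfacet
facet normal 0.686 -0.548 -0.478
outer loop
vertex 2.164 -3.411 -1.443
vertex 2.47 -3.191 -1.256
vertex 2.325 -4.17 -0.341
endloop
endfacet
facet normal -0.266 0.813 -0.518
outer loop
vertex 2.47 -3.191 -1.256
vertex 1.995 -3.17 -0.979
vertex 2.498 -2.959 -0.906
endloop
endfacet
facet normal 0.991 -0.136 0.011
outer loop
vertex 2.47 -3.191 -1.256
vertex 2.498 -2.959 -0.906
vertex 2.325 -4.17 -0.341
endloop
endfacet

endsolid


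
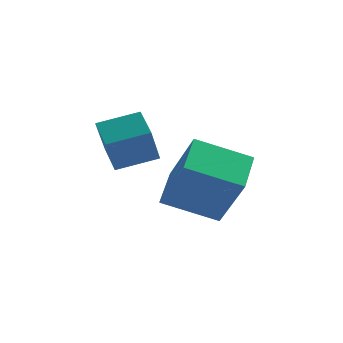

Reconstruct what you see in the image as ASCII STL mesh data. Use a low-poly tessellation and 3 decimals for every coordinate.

solid 
facet normal -0.899 -0.345 -0.271
outer loop
vertex 1.602 0.308 0.16
vertex 1.124 1.21 0.598
vertex 1.72 0.972 -1.078
endloop
endfacet
facet normal 0.430 -0.812 -0.395
outer loop
vertex 2.916 1.43 -0.718
vertex 1.602 0.308 0.16
vertex 1.72 0.972 -1.078
endloop
endfacet
facet normal -0.899 -0.344 -0.271
outer loop
vertex 1.72 0.972 -1.078
vertex 1.124 1.21 0.598
vertex 1.243 1.874 -0.64
endloop
endfacet
facet normal 0.084 0.471 -0.878
outer loop
vertex 1.243 1.874 -0.64
vertex 2.916 1.43 -0.718
vertex 1.72 0.972 -1.078
endloop
endfacet
facet normal -0.084 -0.471 0.878
outer loop
vertex 1.602 0.308 0.16
vertex 2.32 1.668 0.958
vertex 1.124 1.21 0.598
endloop
endfacet
facet normal 0.430 -0.812 -0.394
outer loop
vertex 2.797 0.766 0.52
vertex 1.602 0.308 0.16
vertex 2.916 1.43 -0.718
endloop
endfacet
facet normal -0.084 -0.471 0.878
outer loop
vertex 2.797 0.766 0.52
vertex 2.32 1.668 0.958
vertex 1.602 0.308 0.16
endloop
endfacet
facet normal -0.430 0.812 0.394
outer loop
vertex 1.124 1.21 0.598
vertex 2.32 1.668 0.958
vertex 1.243 1.874 -0.64
endloop
endfacet
facet normal 0.084 0.471 -0.878
outer loop
vertex 2.438 2.332 -0.28
vertex 2.916 1.43 -0.718
vertex 1.243 1.874 -0.64
endloop
endfacet
facet normal -0.430 0.812 0.395
outer loop
vertex 1.243 1.874 -0.64
vertex 2.32 1.668 0.958
vertex 2.438 2.332 -0.28
endloop
endfacet
facet normal 0.899 0.345 0.271
outer loop
vertex 2.438 2.332 -0.28
vertex 2.797 0.766 0.52
vertex 2.916 1.43 -0.718
endloop
endfacet
facet normal 0.899 0.344 0.270
outer loop
vertex 2.32 1.668 0.958
vertex 2.797 0.766 0.52
vertex 2.438 2.332 -0.28
endloop
endfacet
facet normal -0.398 0.367 -0.841
outer loop
vertex 2.615 2.922 -3.121
vertex 2.676 4.352 -2.526
vertex 4.357 3.15 -3.845
endloop
endfacet
facet normal -0.039 -0.922 -0.384
outer loop
vertex 5.204 2.368 -2.054
vertex 2.615 2.922 -3.121
vertex 4.357 3.15 -3.845
endloop
endfacet
facet normal -0.398 0.367 -0.841
outer loop
vertex 4.357 3.15 -3.845
vertex 2.676 4.352 -2.526
vertex 4.417 4.58 -3.25
endloop
endfacet
facet normal 0.917 0.120 -0.381
outer loop
vertex 4.417 4.58 -3.25
vertex 5.204 2.368 -2.054
vertex 4.357 3.15 -3.845
endloop
endfacet
facet normal -0.917 -0.120 0.381
outer loop
vertex 2.615 2.922 -3.121
vertex 3.523 3.57 -0.735
vertex 2.676 4.352 -2.526
endloop
endfacet
facet normal -0.039 -0.922 -0.384
outer loop
vertex 3.463 2.14 -1.33
vertex 2.615 2.922 -3.121
vertex 5.204 2.368 -2.054
endloop
endfacet
facet normal -0.917 -0.120 0.381
outer loop
vertex 3.463 2.14 -1.33
vertex 3.523 3.57 -0.735
vertex 2.615 2.922 -3.121
endloop
endfacet
facet normal 0.039 0.922 0.384
outer loop
vertex 2.676 4.352 -2.526
vertex 3.523 3.57 -0.735
vertex 4.417 4.58 -3.25
endloop
endfacet
facet normal 0.917 0.120 -0.382
outer loop
vertex 5.265 3.798 -1.459
vertex 5.204 2.368 -2.054
vertex 4.417 4.58 -3.25
endloop
endfacet
facet normal 0.039 0.922 0.384
outer loop
vertex 4.417 4.58 -3.25
vertex 3.523 3.57 -0.735
vertex 5.265 3.798 -1.459
endloop
endfacet
facet normal 0.398 -0.367 0.841
outer loop
vertex 5.265 3.798 -1.459
vertex 3.463 2.14 -1.33
vertex 5.204 2.368 -2.054
endloop
endfacet
facet normal 0.398 -0.367 0.841
outer loop
vertex 3.523 3.57 -0.735
vertex 3.463 2.14 -1.33
vertex 5.265 3.798 -1.459
endloop
endfacet

endsolid


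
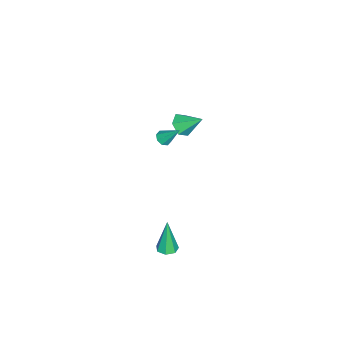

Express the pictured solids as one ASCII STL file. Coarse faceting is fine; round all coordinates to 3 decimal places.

solid 
facet normal 0.001 -0.781 -0.625
outer loop
vertex -2.822 0.513 -0.765
vertex -3.609 0.423 -0.654
vertex -3.34 0.894 -1.242
endloop
endfacet
facet normal 0.698 0.684 -0.211
outer loop
vertex -2.822 0.513 -0.765
vertex -3.34 0.894 -1.242
vertex -3.611 1.657 0.334
endloop
endfacet
facet normal 0.000 -0.781 -0.625
outer loop
vertex -3.34 0.894 -1.242
vertex -3.609 0.423 -0.654
vertex -4.127 0.804 -1.13
endloop
endfacet
facet normal -0.165 0.876 -0.453
outer loop
vertex -3.34 0.894 -1.242
vertex -4.127 0.804 -1.13
vertex -3.611 1.657 0.334
endloop
endfacet
facet normal 0.000 -0.781 -0.625
outer loop
vertex -4.127 0.804 -1.13
vertex -3.609 0.423 -0.654
vertex -4.396 0.333 -0.542
endloop
endfacet
facet normal -0.863 0.505 0.010
outer loop
vertex -4.127 0.804 -1.13
vertex -4.396 0.333 -0.542
vertex -3.611 1.657 0.334
endloop
endfacet
facet normal 0.000 -0.781 -0.625
outer loop
vertex -4.396 0.333 -0.542
vertex -3.609 0.423 -0.654
vertex -3.879 -0.048 -0.066
endloop
endfacet
facet normal -0.699 -0.057 0.713
outer loop
vertex -4.396 0.333 -0.542
vertex -3.879 -0.048 -0.066
vertex -3.611 1.657 0.334
endloop
endfacet
facet normal 0.001 -0.781 -0.625
outer loop
vertex -3.879 -0.048 -0.066
vertex -3.609 0.423 -0.654
vertex -3.092 0.042 -0.177
endloop
endfacet
facet normal 0.163 -0.250 0.955
outer loop
vertex -3.879 -0.048 -0.066
vertex -3.092 0.042 -0.177
vertex -3.611 1.657 0.334
endloop
endfacet
facet normal 0.001 -0.781 -0.625
outer loop
vertex -3.092 0.042 -0.177
vertex -3.609 0.423 -0.654
vertex -2.822 0.513 -0.765
endloop
endfacet
facet normal 0.862 0.121 0.493
outer loop
vertex -3.092 0.042 -0.177
vertex -2.822 0.513 -0.765
vertex -3.611 1.657 0.334
endloop
endfacet
facet normal 0.167 0.060 -0.984
outer loop
vertex 4.643 2.166 -3.471
vertex 4.162 2.553 -3.529
vertex 4.757 2.689 -3.42
endloop
endfacet
facet normal 0.887 -0.232 0.400
outer loop
vertex 4.643 2.166 -3.471
vertex 4.757 2.689 -3.42
vertex 3.818 2.427 -1.491
endloop
endfacet
facet normal 0.166 0.062 -0.984
outer loop
vertex 4.757 2.689 -3.42
vertex 4.162 2.553 -3.529
vertex 4.423 3.11 -3.45
endloop
endfacet
facet normal 0.697 0.583 0.418
outer loop
vertex 4.757 2.689 -3.42
vertex 4.423 3.11 -3.45
vertex 3.818 2.427 -1.491
endloop
endfacet
facet normal 0.167 0.061 -0.984
outer loop
vertex 4.423 3.11 -3.45
vertex 4.162 2.553 -3.529
vertex 3.892 3.111 -3.54
endloop
endfacet
facet normal -0.052 0.948 0.315
outer loop
vertex 4.423 3.11 -3.45
vertex 3.892 3.111 -3.54
vertex 3.818 2.427 -1.491
endloop
endfacet
facet normal 0.166 0.061 -0.984
outer loop
vertex 3.892 3.111 -3.54
vertex 4.162 2.553 -3.529
vertex 3.565 2.691 -3.621
endloop
endfacet
facet normal -0.793 0.585 0.167
outer loop
vertex 3.892 3.111 -3.54
vertex 3.565 2.691 -3.621
vertex 3.818 2.427 -1.491
endloop
endfacet
facet normal 0.166 0.061 -0.984
outer loop
vertex 3.565 2.691 -3.621
vertex 4.162 2.553 -3.529
vertex 3.687 2.168 -3.633
endloop
endfacet
facet normal -0.970 -0.228 0.087
outer loop
vertex 3.565 2.691 -3.621
vertex 3.687 2.168 -3.633
vertex 3.818 2.427 -1.491
endloop
endfacet
facet normal 0.167 0.060 -0.984
outer loop
vertex 3.687 2.168 -3.633
vertex 4.162 2.553 -3.529
vertex 4.167 1.934 -3.566
endloop
endfacet
facet normal -0.449 -0.883 0.134
outer loop
vertex 3.687 2.168 -3.633
vertex 4.167 1.934 -3.566
vertex 3.818 2.427 -1.491
endloop
endfacet
facet normal 0.167 0.060 -0.984
outer loop
vertex 4.167 1.934 -3.566
vertex 4.162 2.553 -3.529
vertex 4.643 2.166 -3.471
endloop
endfacet
facet normal 0.377 -0.885 0.274
outer loop
vertex 4.167 1.934 -3.566
vertex 4.643 2.166 -3.471
vertex 3.818 2.427 -1.491
endloop
endfacet
facet normal -0.060 -0.640 -0.766
outer loop
vertex 0.325 0.767 1.434
vertex -0.165 0.679 1.546
vertex 0.083 1.011 1.249
endloop
endfacet
facet normal 0.764 0.617 -0.186
outer loop
vertex 0.325 0.767 1.434
vertex 0.083 1.011 1.249
vertex -0.075 1.641 2.694
endloop
endfacet
facet normal -0.059 -0.641 -0.766
outer loop
vertex 0.083 1.011 1.249
vertex -0.165 0.679 1.546
vertex -0.304 1.061 1.237
endloop
endfacet
facet normal 0.130 0.914 -0.384
outer loop
vertex 0.083 1.011 1.249
vertex -0.304 1.061 1.237
vertex -0.075 1.641 2.694
endloop
endfacet
facet normal -0.061 -0.641 -0.765
outer loop
vertex -0.304 1.061 1.237
vertex -0.165 0.679 1.546
vertex -0.609 0.887 1.407
endloop
endfacet
facet normal -0.574 0.788 -0.223
outer loop
vertex -0.304 1.061 1.237
vertex -0.609 0.887 1.407
vertex -0.075 1.641 2.694
endloop
endfacet
facet normal -0.060 -0.640 -0.766
outer loop
vertex -0.609 0.887 1.407
vertex -0.165 0.679 1.546
vertex -0.654 0.591 1.658
endloop
endfacet
facet normal -0.928 0.312 0.202
outer loop
vertex -0.609 0.887 1.407
vertex -0.654 0.591 1.658
vertex -0.075 1.641 2.694
endloop
endfacet
facet normal -0.060 -0.640 -0.766
outer loop
vertex -0.654 0.591 1.658
vertex -0.165 0.679 1.546
vertex -0.413 0.347 1.843
endloop
endfacet
facet normal -0.729 -0.233 0.643
outer loop
vertex -0.654 0.591 1.658
vertex -0.413 0.347 1.843
vertex -0.075 1.641 2.694
endloop
endfacet
facet normal -0.057 -0.641 -0.765
outer loop
vertex -0.413 0.347 1.843
vertex -0.165 0.679 1.546
vertex -0.025 0.298 1.855
endloop
endfacet
facet normal -0.093 -0.530 0.843
outer loop
vertex -0.413 0.347 1.843
vertex -0.025 0.298 1.855
vertex -0.075 1.641 2.694
endloop
endfacet
facet normal -0.060 -0.642 -0.764
outer loop
vertex -0.025 0.298 1.855
vertex -0.165 0.679 1.546
vertex 0.28 0.472 1.685
endloop
endfacet
facet normal 0.610 -0.403 0.682
outer loop
vertex -0.025 0.298 1.855
vertex 0.28 0.472 1.685
vertex -0.075 1.641 2.694
endloop
endfacet
facet normal -0.060 -0.642 -0.765
outer loop
vertex 0.28 0.472 1.685
vertex -0.165 0.679 1.546
vertex 0.325 0.767 1.434
endloop
endfacet
facet normal 0.964 0.071 0.257
outer loop
vertex 0.28 0.472 1.685
vertex 0.325 0.767 1.434
vertex -0.075 1.641 2.694
endloop
endfacet

endsolid


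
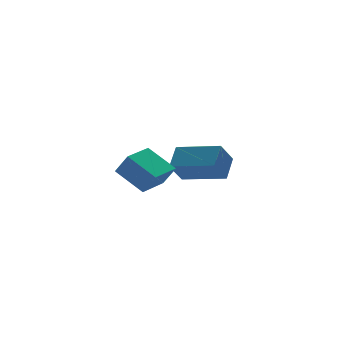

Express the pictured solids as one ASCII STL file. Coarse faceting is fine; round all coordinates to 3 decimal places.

solid 
facet normal -0.885 -0.465 0.036
outer loop
vertex -2.648 -3.87 3.098
vertex -3.241 -2.678 3.928
vertex -2.948 -3.371 2.165
endloop
endfacet
facet normal 0.379 -0.760 -0.528
outer loop
vertex -1.639 -2.682 2.112
vertex -2.648 -3.87 3.098
vertex -2.948 -3.371 2.165
endloop
endfacet
facet normal -0.884 -0.465 0.036
outer loop
vertex -2.948 -3.371 2.165
vertex -3.241 -2.678 3.928
vertex -3.542 -2.178 2.996
endloop
endfacet
facet normal -0.273 0.454 -0.848
outer loop
vertex -3.542 -2.178 2.996
vertex -1.639 -2.682 2.112
vertex -2.948 -3.371 2.165
endloop
endfacet
facet normal 0.273 -0.454 0.848
outer loop
vertex -2.648 -3.87 3.098
vertex -1.932 -1.989 3.875
vertex -3.241 -2.678 3.928
endloop
endfacet
facet normal 0.377 -0.760 -0.529
outer loop
vertex -1.338 -3.182 3.044
vertex -2.648 -3.87 3.098
vertex -1.639 -2.682 2.112
endloop
endfacet
facet normal 0.274 -0.454 0.848
outer loop
vertex -1.338 -3.182 3.044
vertex -1.932 -1.989 3.875
vertex -2.648 -3.87 3.098
endloop
endfacet
facet normal -0.378 0.759 0.530
outer loop
vertex -3.241 -2.678 3.928
vertex -1.932 -1.989 3.875
vertex -3.542 -2.178 2.996
endloop
endfacet
facet normal -0.274 0.454 -0.848
outer loop
vertex -2.232 -1.49 2.942
vertex -1.639 -2.682 2.112
vertex -3.542 -2.178 2.996
endloop
endfacet
facet normal -0.378 0.761 0.528
outer loop
vertex -3.542 -2.178 2.996
vertex -1.932 -1.989 3.875
vertex -2.232 -1.49 2.942
endloop
endfacet
facet normal 0.884 0.465 -0.036
outer loop
vertex -2.232 -1.49 2.942
vertex -1.338 -3.182 3.044
vertex -1.639 -2.682 2.112
endloop
endfacet
facet normal 0.884 0.465 -0.036
outer loop
vertex -1.932 -1.989 3.875
vertex -1.338 -3.182 3.044
vertex -2.232 -1.49 2.942
endloop
endfacet
facet normal -0.589 -0.207 0.781
outer loop
vertex 2.599 -0.162 2.392
vertex 1.405 1.558 1.946
vertex 1.856 -0.871 1.644
endloop
endfacet
facet normal 0.557 -0.804 0.208
outer loop
vertex 2.635 -0.598 0.614
vertex 2.599 -0.162 2.392
vertex 1.856 -0.871 1.644
endloop
endfacet
facet normal -0.590 -0.207 0.781
outer loop
vertex 1.856 -0.871 1.644
vertex 1.405 1.558 1.946
vertex 0.663 0.849 1.198
endloop
endfacet
facet normal -0.584 -0.558 -0.590
outer loop
vertex 0.663 0.849 1.198
vertex 2.635 -0.598 0.614
vertex 1.856 -0.871 1.644
endloop
endfacet
facet normal 0.584 0.558 0.590
outer loop
vertex 2.599 -0.162 2.392
vertex 2.184 1.831 0.916
vertex 1.405 1.558 1.946
endloop
endfacet
facet normal 0.558 -0.803 0.208
outer loop
vertex 3.377 0.111 1.362
vertex 2.599 -0.162 2.392
vertex 2.635 -0.598 0.614
endloop
endfacet
facet normal 0.584 0.558 0.589
outer loop
vertex 3.377 0.111 1.362
vertex 2.184 1.831 0.916
vertex 2.599 -0.162 2.392
endloop
endfacet
facet normal -0.557 0.804 -0.209
outer loop
vertex 1.405 1.558 1.946
vertex 2.184 1.831 0.916
vertex 0.663 0.849 1.198
endloop
endfacet
facet normal -0.584 -0.558 -0.589
outer loop
vertex 1.441 1.122 0.168
vertex 2.635 -0.598 0.614
vertex 0.663 0.849 1.198
endloop
endfacet
facet normal -0.557 0.804 -0.208
outer loop
vertex 0.663 0.849 1.198
vertex 2.184 1.831 0.916
vertex 1.441 1.122 0.168
endloop
endfacet
facet normal 0.590 0.207 -0.781
outer loop
vertex 1.441 1.122 0.168
vertex 3.377 0.111 1.362
vertex 2.635 -0.598 0.614
endloop
endfacet
facet normal 0.589 0.206 -0.781
outer loop
vertex 2.184 1.831 0.916
vertex 3.377 0.111 1.362
vertex 1.441 1.122 0.168
endloop
endfacet

endsolid


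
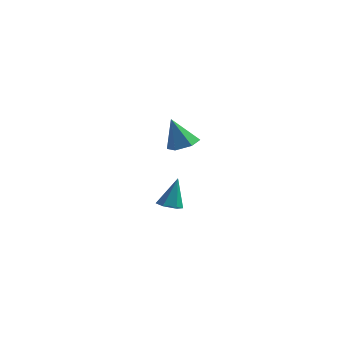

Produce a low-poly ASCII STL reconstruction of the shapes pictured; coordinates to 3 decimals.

solid 
facet normal 0.353 0.073 -0.933
outer loop
vertex 1.463 -2.57 2.106
vertex 0.828 -2.13 1.9
vertex 1.488 -1.774 2.178
endloop
endfacet
facet normal 0.722 -0.085 0.686
outer loop
vertex 1.463 -2.57 2.106
vertex 1.488 -1.774 2.178
vertex 0.252 -2.25 3.42
endloop
endfacet
facet normal 0.353 0.073 -0.933
outer loop
vertex 1.488 -1.774 2.178
vertex 0.828 -2.13 1.9
vertex 0.853 -1.333 1.972
endloop
endfacet
facet normal 0.317 0.736 0.598
outer loop
vertex 1.488 -1.774 2.178
vertex 0.853 -1.333 1.972
vertex 0.252 -2.25 3.42
endloop
endfacet
facet normal 0.353 0.073 -0.933
outer loop
vertex 0.853 -1.333 1.972
vertex 0.828 -2.13 1.9
vertex 0.192 -1.689 1.694
endloop
endfacet
facet normal -0.543 0.793 0.277
outer loop
vertex 0.853 -1.333 1.972
vertex 0.192 -1.689 1.694
vertex 0.252 -2.25 3.42
endloop
endfacet
facet normal 0.353 0.074 -0.933
outer loop
vertex 0.192 -1.689 1.694
vertex 0.828 -2.13 1.9
vertex 0.168 -2.486 1.622
endloop
endfacet
facet normal -0.999 0.026 0.043
outer loop
vertex 0.192 -1.689 1.694
vertex 0.168 -2.486 1.622
vertex 0.252 -2.25 3.42
endloop
endfacet
facet normal 0.353 0.074 -0.933
outer loop
vertex 0.168 -2.486 1.622
vertex 0.828 -2.13 1.9
vertex 0.803 -2.926 1.827
endloop
endfacet
facet normal -0.593 -0.794 0.132
outer loop
vertex 0.168 -2.486 1.622
vertex 0.803 -2.926 1.827
vertex 0.252 -2.25 3.42
endloop
endfacet
facet normal 0.354 0.074 -0.932
outer loop
vertex 0.803 -2.926 1.827
vertex 0.828 -2.13 1.9
vertex 1.463 -2.57 2.106
endloop
endfacet
facet normal 0.267 -0.850 0.453
outer loop
vertex 0.803 -2.926 1.827
vertex 1.463 -2.57 2.106
vertex 0.252 -2.25 3.42
endloop
endfacet
facet normal -0.087 -0.349 -0.933
outer loop
vertex -1.151 1.069 -4.092
vertex -1.726 1.423 -4.171
vertex -1.128 1.705 -4.332
endloop
endfacet
facet normal 0.972 0.052 0.231
outer loop
vertex -1.151 1.069 -4.092
vertex -1.128 1.705 -4.332
vertex -1.574 2.037 -2.529
endloop
endfacet
facet normal -0.087 -0.349 -0.933
outer loop
vertex -1.128 1.705 -4.332
vertex -1.726 1.423 -4.171
vertex -1.703 2.059 -4.411
endloop
endfacet
facet normal 0.527 0.850 -0.026
outer loop
vertex -1.128 1.705 -4.332
vertex -1.703 2.059 -4.411
vertex -1.574 2.037 -2.529
endloop
endfacet
facet normal -0.085 -0.349 -0.933
outer loop
vertex -1.703 2.059 -4.411
vertex -1.726 1.423 -4.171
vertex -2.301 1.777 -4.251
endloop
endfacet
facet normal -0.418 0.908 0.039
outer loop
vertex -1.703 2.059 -4.411
vertex -2.301 1.777 -4.251
vertex -1.574 2.037 -2.529
endloop
endfacet
facet normal -0.085 -0.349 -0.933
outer loop
vertex -2.301 1.777 -4.251
vertex -1.726 1.423 -4.171
vertex -2.323 1.141 -4.011
endloop
endfacet
facet normal -0.917 0.168 0.362
outer loop
vertex -2.301 1.777 -4.251
vertex -2.323 1.141 -4.011
vertex -1.574 2.037 -2.529
endloop
endfacet
facet normal -0.086 -0.348 -0.934
outer loop
vertex -2.323 1.141 -4.011
vertex -1.726 1.423 -4.171
vertex -1.748 0.787 -3.932
endloop
endfacet
facet normal -0.472 -0.628 0.618
outer loop
vertex -2.323 1.141 -4.011
vertex -1.748 0.787 -3.932
vertex -1.574 2.037 -2.529
endloop
endfacet
facet normal -0.086 -0.348 -0.934
outer loop
vertex -1.748 0.787 -3.932
vertex -1.726 1.423 -4.171
vertex -1.151 1.069 -4.092
endloop
endfacet
facet normal 0.472 -0.686 0.553
outer loop
vertex -1.748 0.787 -3.932
vertex -1.151 1.069 -4.092
vertex -1.574 2.037 -2.529
endloop
endfacet

endsolid


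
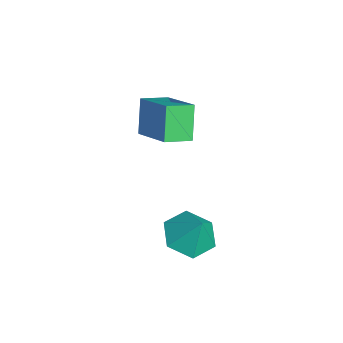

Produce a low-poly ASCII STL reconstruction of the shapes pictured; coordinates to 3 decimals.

solid 
facet normal -0.522 0.128 0.844
outer loop
vertex -1.711 0.639 3.016
vertex -2.005 1.738 2.668
vertex -3.369 -0.094 2.102
endloop
endfacet
facet normal 0.247 -0.924 0.292
outer loop
vertex -2.535 -0.298 0.752
vertex -1.711 0.639 3.016
vertex -3.369 -0.094 2.102
endloop
endfacet
facet normal -0.522 0.128 0.844
outer loop
vertex -3.369 -0.094 2.102
vertex -2.005 1.738 2.668
vertex -3.663 1.005 1.754
endloop
endfacet
facet normal -0.817 -0.361 -0.450
outer loop
vertex -3.663 1.005 1.754
vertex -2.535 -0.298 0.752
vertex -3.369 -0.094 2.102
endloop
endfacet
facet normal 0.817 0.361 0.450
outer loop
vertex -1.711 0.639 3.016
vertex -1.171 1.534 1.318
vertex -2.005 1.738 2.668
endloop
endfacet
facet normal 0.247 -0.924 0.292
outer loop
vertex -0.877 0.435 1.666
vertex -1.711 0.639 3.016
vertex -2.535 -0.298 0.752
endloop
endfacet
facet normal 0.817 0.361 0.450
outer loop
vertex -0.877 0.435 1.666
vertex -1.171 1.534 1.318
vertex -1.711 0.639 3.016
endloop
endfacet
facet normal -0.247 0.924 -0.292
outer loop
vertex -2.005 1.738 2.668
vertex -1.171 1.534 1.318
vertex -3.663 1.005 1.754
endloop
endfacet
facet normal -0.817 -0.361 -0.450
outer loop
vertex -2.829 0.801 0.404
vertex -2.535 -0.298 0.752
vertex -3.663 1.005 1.754
endloop
endfacet
facet normal -0.247 0.924 -0.292
outer loop
vertex -3.663 1.005 1.754
vertex -1.171 1.534 1.318
vertex -2.829 0.801 0.404
endloop
endfacet
facet normal 0.522 -0.128 -0.844
outer loop
vertex -2.829 0.801 0.404
vertex -0.877 0.435 1.666
vertex -2.535 -0.298 0.752
endloop
endfacet
facet normal 0.522 -0.128 -0.844
outer loop
vertex -1.171 1.534 1.318
vertex -0.877 0.435 1.666
vertex -2.829 0.801 0.404
endloop
endfacet
facet normal -0.409 -0.252 -0.877
outer loop
vertex 1.492 1.126 -3.215
vertex 0.491 1.162 -2.758
vertex 0.919 2.066 -3.218
endloop
endfacet
facet normal 0.850 0.518 0.092
outer loop
vertex 1.492 1.126 -3.215
vertex 0.919 2.066 -3.218
vertex 1.069 1.518 -1.522
endloop
endfacet
facet normal -0.410 -0.252 -0.877
outer loop
vertex 0.919 2.066 -3.218
vertex 0.491 1.162 -2.758
vertex -0.081 2.102 -2.761
endloop
endfacet
facet normal 0.166 0.943 0.290
outer loop
vertex 0.919 2.066 -3.218
vertex -0.081 2.102 -2.761
vertex 1.069 1.518 -1.522
endloop
endfacet
facet normal -0.409 -0.252 -0.877
outer loop
vertex -0.081 2.102 -2.761
vertex 0.491 1.162 -2.758
vertex -0.509 1.198 -2.302
endloop
endfacet
facet normal -0.455 0.565 0.688
outer loop
vertex -0.081 2.102 -2.761
vertex -0.509 1.198 -2.302
vertex 1.069 1.518 -1.522
endloop
endfacet
facet normal -0.409 -0.252 -0.877
outer loop
vertex -0.509 1.198 -2.302
vertex 0.491 1.162 -2.758
vertex 0.064 0.259 -2.299
endloop
endfacet
facet normal -0.392 -0.236 0.889
outer loop
vertex -0.509 1.198 -2.302
vertex 0.064 0.259 -2.299
vertex 1.069 1.518 -1.522
endloop
endfacet
facet normal -0.409 -0.252 -0.877
outer loop
vertex 0.064 0.259 -2.299
vertex 0.491 1.162 -2.758
vertex 1.064 0.223 -2.755
endloop
endfacet
facet normal 0.292 -0.660 0.692
outer loop
vertex 0.064 0.259 -2.299
vertex 1.064 0.223 -2.755
vertex 1.069 1.518 -1.522
endloop
endfacet
facet normal -0.409 -0.253 -0.877
outer loop
vertex 1.064 0.223 -2.755
vertex 0.491 1.162 -2.758
vertex 1.492 1.126 -3.215
endloop
endfacet
facet normal 0.913 -0.283 0.294
outer loop
vertex 1.064 0.223 -2.755
vertex 1.492 1.126 -3.215
vertex 1.069 1.518 -1.522
endloop
endfacet

endsolid
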